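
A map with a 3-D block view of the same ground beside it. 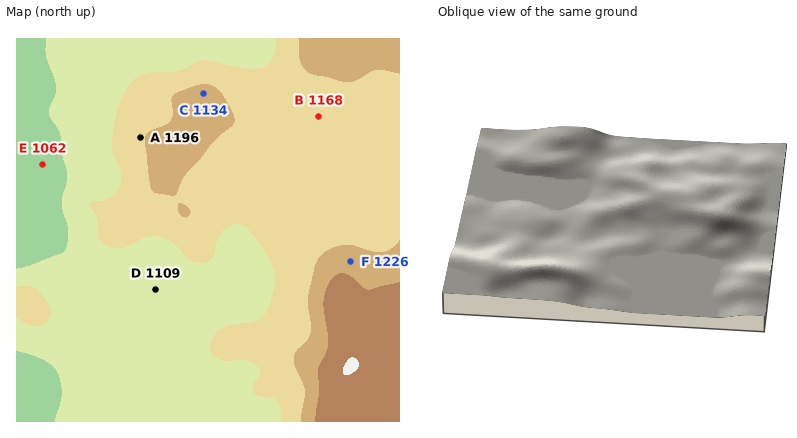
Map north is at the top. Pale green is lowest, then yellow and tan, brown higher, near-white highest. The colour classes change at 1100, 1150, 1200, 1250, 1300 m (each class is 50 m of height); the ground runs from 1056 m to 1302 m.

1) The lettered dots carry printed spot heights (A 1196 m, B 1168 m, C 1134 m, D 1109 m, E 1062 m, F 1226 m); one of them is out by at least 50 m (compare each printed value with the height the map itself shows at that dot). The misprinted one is C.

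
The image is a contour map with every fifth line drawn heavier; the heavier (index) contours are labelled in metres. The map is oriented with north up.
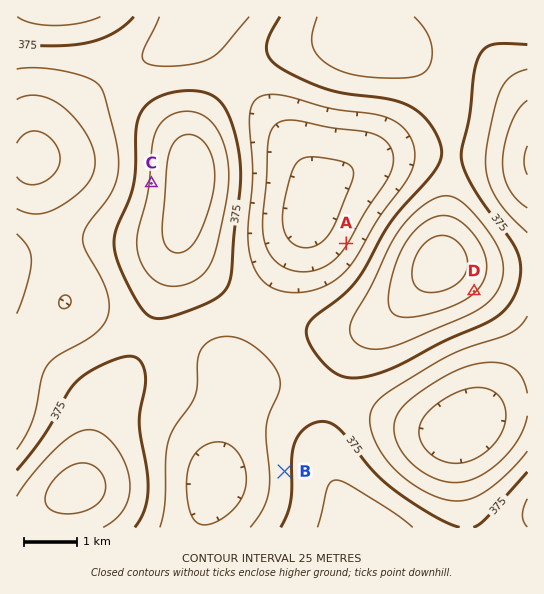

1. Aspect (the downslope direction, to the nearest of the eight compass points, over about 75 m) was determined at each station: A NW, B W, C W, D SE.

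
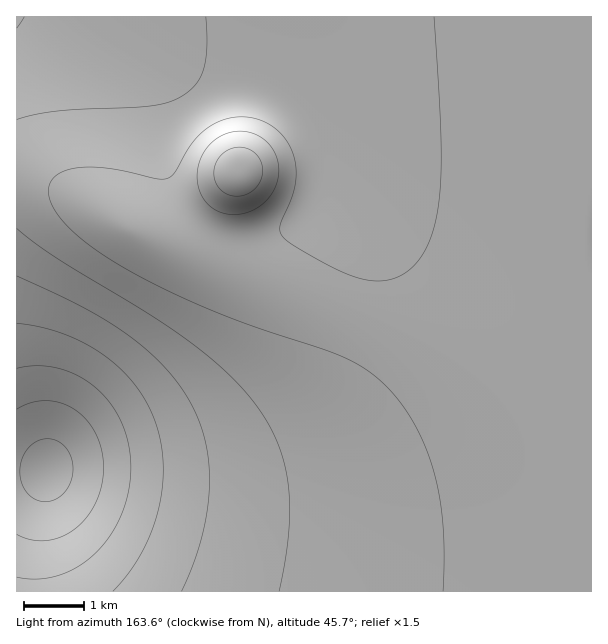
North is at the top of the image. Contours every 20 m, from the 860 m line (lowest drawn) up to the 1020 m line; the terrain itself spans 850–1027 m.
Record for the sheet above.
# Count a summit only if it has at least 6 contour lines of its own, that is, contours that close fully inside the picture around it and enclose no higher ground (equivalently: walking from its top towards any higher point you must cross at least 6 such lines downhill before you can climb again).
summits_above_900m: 0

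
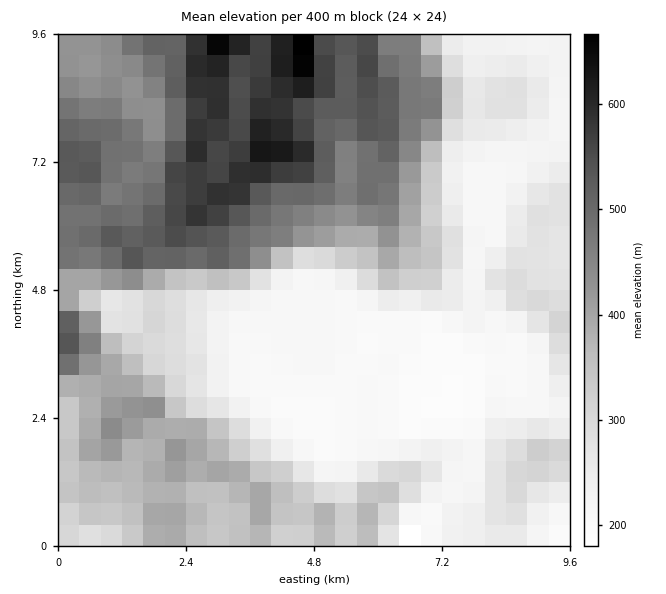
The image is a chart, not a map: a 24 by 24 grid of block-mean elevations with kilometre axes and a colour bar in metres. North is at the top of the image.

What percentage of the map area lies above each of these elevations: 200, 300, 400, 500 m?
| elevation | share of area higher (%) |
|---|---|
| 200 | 96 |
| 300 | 55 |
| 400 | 36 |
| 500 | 18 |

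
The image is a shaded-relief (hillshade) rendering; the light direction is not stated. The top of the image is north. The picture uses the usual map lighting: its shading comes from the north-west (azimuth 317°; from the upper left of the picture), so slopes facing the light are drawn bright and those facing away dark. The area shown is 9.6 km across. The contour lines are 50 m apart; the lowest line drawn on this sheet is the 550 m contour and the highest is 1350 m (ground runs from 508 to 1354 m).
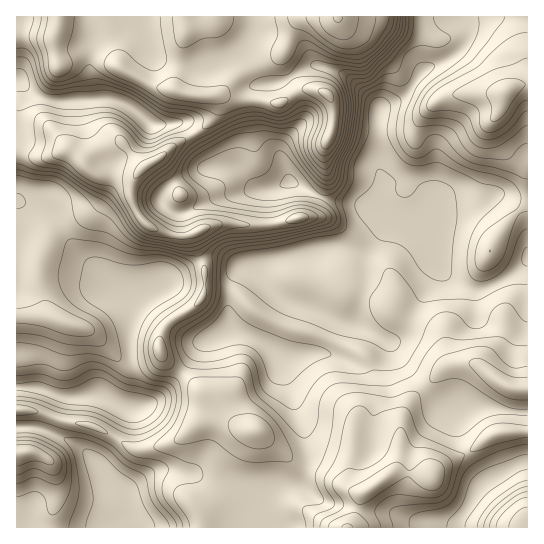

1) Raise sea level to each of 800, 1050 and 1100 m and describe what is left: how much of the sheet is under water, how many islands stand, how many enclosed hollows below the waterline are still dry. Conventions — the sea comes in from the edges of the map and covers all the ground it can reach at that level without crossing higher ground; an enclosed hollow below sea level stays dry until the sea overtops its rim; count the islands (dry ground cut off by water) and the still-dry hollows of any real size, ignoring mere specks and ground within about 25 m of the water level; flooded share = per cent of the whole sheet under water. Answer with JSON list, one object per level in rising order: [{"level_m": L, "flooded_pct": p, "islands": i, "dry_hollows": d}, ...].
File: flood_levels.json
[{"level_m": 800, "flooded_pct": 56, "islands": 1, "dry_hollows": 0}, {"level_m": 1050, "flooded_pct": 86, "islands": 1, "dry_hollows": 0}, {"level_m": 1100, "flooded_pct": 91, "islands": 1, "dry_hollows": 0}]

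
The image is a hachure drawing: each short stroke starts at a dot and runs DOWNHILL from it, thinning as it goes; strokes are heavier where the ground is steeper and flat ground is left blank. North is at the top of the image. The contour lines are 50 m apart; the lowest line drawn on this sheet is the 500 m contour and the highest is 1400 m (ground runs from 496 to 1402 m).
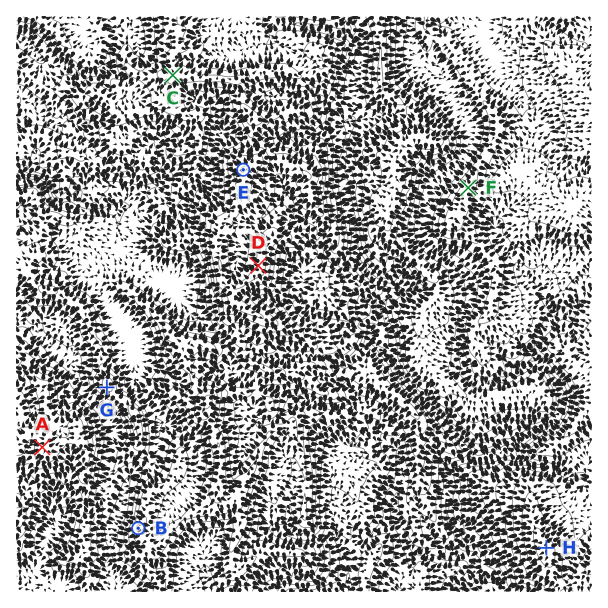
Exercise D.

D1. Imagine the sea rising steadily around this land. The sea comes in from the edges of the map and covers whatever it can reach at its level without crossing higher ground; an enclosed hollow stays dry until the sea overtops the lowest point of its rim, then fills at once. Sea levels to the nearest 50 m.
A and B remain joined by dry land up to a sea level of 1050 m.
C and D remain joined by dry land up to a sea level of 1300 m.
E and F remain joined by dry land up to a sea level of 950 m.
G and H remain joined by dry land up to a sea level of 800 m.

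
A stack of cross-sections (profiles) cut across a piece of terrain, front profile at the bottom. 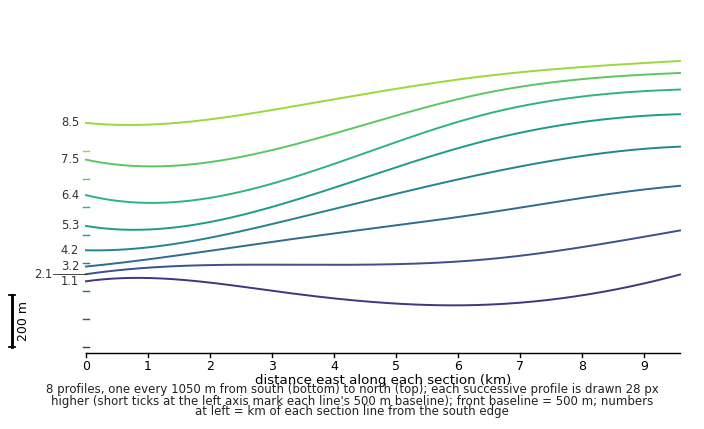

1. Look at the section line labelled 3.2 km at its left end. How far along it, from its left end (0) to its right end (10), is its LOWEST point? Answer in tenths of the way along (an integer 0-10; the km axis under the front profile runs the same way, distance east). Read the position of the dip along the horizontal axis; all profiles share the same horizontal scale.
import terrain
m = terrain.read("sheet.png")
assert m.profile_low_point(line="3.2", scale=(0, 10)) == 0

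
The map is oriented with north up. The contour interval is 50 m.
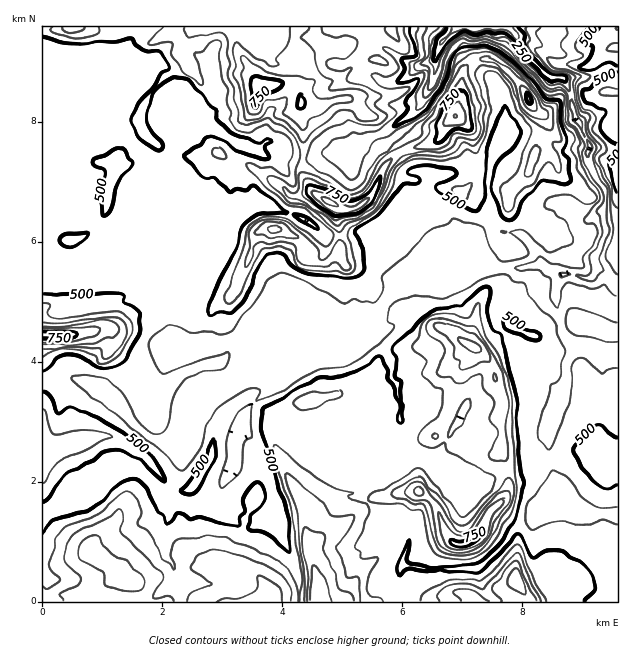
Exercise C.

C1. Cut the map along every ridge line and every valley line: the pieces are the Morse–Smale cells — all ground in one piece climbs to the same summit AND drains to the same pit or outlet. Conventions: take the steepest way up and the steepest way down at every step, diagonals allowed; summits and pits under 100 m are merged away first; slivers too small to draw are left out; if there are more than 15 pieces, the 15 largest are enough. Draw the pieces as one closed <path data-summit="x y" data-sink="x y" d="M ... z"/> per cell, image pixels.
<path data-summit="329 202" data-sink="457 27" d="M47 54l-5 1 0 209 31 10 15-2 6-3 3-5 19 12 18 4 17 8 24 2 10 6 13 22 2 25-3 3-15 1-2 2 0 8 9 21 13 18 31-12 23-21 8-15 6-6 3-23 0-9-3-6-10-8-47-20-5-8-1-13 10-16 13-7 29-26 12 0 22 8 21 12 12 10 20 0 12-4 13-2 12-6 20-21 14 25 14 16 21 2 5 4 19-2 18 18 6 2 26 0 13-5 9 7 13 4-6 17 0 10 7 32 14 15-10 18 1 13-6 12-12 42 0 23 5 10 1 17 3 4-2 6 13 10 18 9 31 2 0-229-14-13-5-2-3-3-2-6 12-29-3-10 1-32-14-25-3-13-6-3-19 0-21-15-26-2-10-2-11 17-6 17-19 2-14 7-24 3-7-4-11 0-5-6-8-16-12-19-18 6-20 18-16-5-23 8-15 0-7-3-9-11-8-2-6 0-7 7-6 1-21-10-20-15-16-1-7-6 17 0 12-12 1-4 0-9-6-11-6-19-7-5-7-2-20 10-19-2-14 2-19 10-33 2-8 4-13-16z"/><path data-summit="460 544" data-sink="457 27" d="M377 341l-6 0-7 5-14 0-48 20-36 28 1 9 6 12 16 17 15 6 22 4 26-11 15 0 12 5 1 2-8 10-4 12 0 26-4 6 0 7 44 38 0 10-4 11 0 6 2 2 27 4 45-2 7-5 17-17 12-16 13-6 5-5 4-8 20-18 2-6-3-4-1-17-5-10 0-20-7 2-8 9-4 15-6 6-22 4-26 14-10 4-6-2-20-19-4-9 18-34 5-5 3-10-11-5-23-4-12 6-7 8-8 2 1-13-4-12 0-9-6-8 0-13-6-12z"/><path data-summit="473 346" data-sink="457 27" d="M439 244l-8 1-8 8-18 30-15 12-18 29-21 21 13 1 7-5 6 0 5 5 10 17 0 13 6 8 0 9 4 12-1 13 8-2 7-8 12-6 23 4 11 5-2 7-6 8-18 36 4 7 9 10 11 9 6 2 10-4 26-14 19-2 7-5 6-18 15-12 12-44-7-3-19-22-13-9-6-11-21-24-1-18 4-12 21-24-25-2-18-18-19 2z"/><path data-summit="269 601" data-sink="457 27" d="M130 467l-15 1-29 29-15 7-29 9 1 89 255-1-1-28-6-17-17-32-15-2-8 5-10-1-16-12-6-7-4-10-3 3-18 3-16-3-18-9-17-18z"/><path data-summit="262 87" data-sink="457 27" d="M362 26l-216 0-2 5-14 11-6 19-14 14 17-1 13-8 14-2 19 2 15-8 8-2 11 7 6 19 6 11 0 9-1 4-12 12-15 1 2 3 16 2 23 16 21 10 6-1 7-7 6 0 8 2 9 11 7 3 15 0 23-8 16 5 20-18 18-6 19-13 15-15 13-27-1-16-15 5-10 11-14 7-12 0-7-6-11-3-7-16 7-6 11-6-6-4z"/><path data-summit="275 229" data-sink="457 27" d="M403 203l-20 21-12 6-13 2-12 4-20 0-12-10-21-12-22-8-12 0-29 26-14 8 0 3-9 12 1 13 5 8 5 4 33 12 19 12 3 6-2 32 24-1 12 3 16 10 9 0 17-7 23-23 18-29 15-12 18-30 8-8 4-1-4 0-14-16z"/><path data-summit="64 334" data-sink="457 27" d="M97 264l-3 5-12 5-9 0-20-8-11-1 0 114 28-2 18 5 21 13 17 20 23 22 15 6 17 0 8-7 5-27 2-6 8-6-6-4-9-15-9-21 0-8 2-2 15-1 3-3 0-19-4-11-8-15-13-8-24-2-17-8-18-4z"/><path data-summit="43 448" data-sink="457 27" d="M295 341l-26 1-5 6-8 15-17 17-9 6-7 2-21 10-8 11-5 27-8 7-17 0-15-6-23-22-17-20-21-13-18-5-27 3-1 131 4 1 15-6 10-2 15-7 29-29 9-1 15 3 21 21 18 9 15 3 19-3 20-31 2-33 16-30 10-10 14-7 21-18 32-16-20-11z"/><path data-summit="317 601" data-sink="457 27" d="M265 394l-15 12-12 21 17 17 25 64 0 11-6 4 0 3 17 30 6 17 1 28 102 1-1-29 9-26 0-10-44-38 0-7 4-6 0-26 12-24-13-5-15 0-26 11-10 0-21-6-6-4-16-17z"/><path data-summit="515 577" data-sink="457 27" d="M557 494l-18 14-12 16-13 6-12 16-17 17-7 5-45 2-30-6-4 9 1 28 217 1 1-23-8-9-4-14-8-12-1-7-7-14-2-9z"/><path data-summit="610 91" data-sink="457 27" d="M617 26l-109 1 10 9 8 19 22 22 15 1 9 15 2 25 5 5 11 21 0 21 14 25-1 32 3 10-12 29 2 6 20 17 2-1z"/><path data-summit="455 115" data-sink="457 27" d="M473 26l-16 0-16 17-6 15 0 18-13 27-15 15-19 12 2 6 23 36 11 0 7 4 5 0 19-3 14-7 19-2 6-17 12-18 0-20-5-18-6-10-19-18-6-9-2-9z"/><path data-summit="529 99" data-sink="457 27" d="M508 26l-32 0-4 11 2 18 6 12 15 14 6 10 5 18 0 20 9 3 26 2 21 15 19 0 6 3 3-2 0-6-11-21-5-5-2-25-6-12-3-3-15-1-22-22-8-19z"/><path data-summit="460 544" data-sink="457 27" d="M539 263l-6 3-13 2-6 3-2 8-14 13-4 12 0 11 2 10 14 14 12 18 13 9 19 22 8 2 5-11-1-13 10-20-14-13-7-32 0-10 6-17-13-4z"/><path data-summit="74 27" data-sink="457 27" d="M145 26l-102 0-1 28 13 4 12 8 13 16 8-4 16 0 20-17 6-19 14-11z"/>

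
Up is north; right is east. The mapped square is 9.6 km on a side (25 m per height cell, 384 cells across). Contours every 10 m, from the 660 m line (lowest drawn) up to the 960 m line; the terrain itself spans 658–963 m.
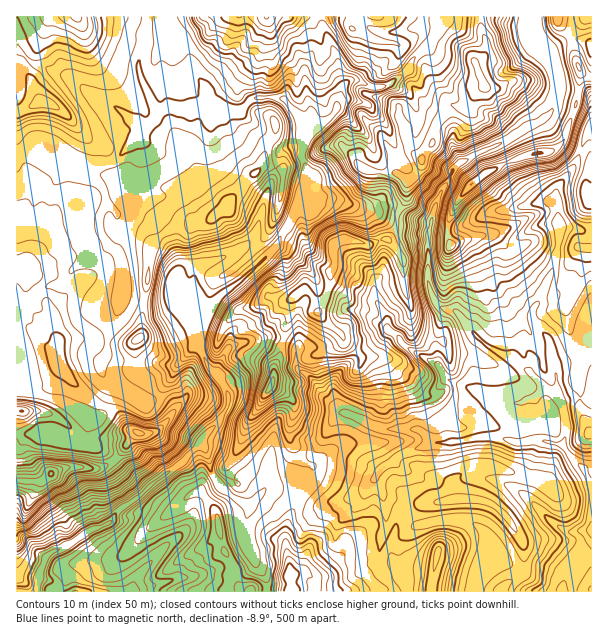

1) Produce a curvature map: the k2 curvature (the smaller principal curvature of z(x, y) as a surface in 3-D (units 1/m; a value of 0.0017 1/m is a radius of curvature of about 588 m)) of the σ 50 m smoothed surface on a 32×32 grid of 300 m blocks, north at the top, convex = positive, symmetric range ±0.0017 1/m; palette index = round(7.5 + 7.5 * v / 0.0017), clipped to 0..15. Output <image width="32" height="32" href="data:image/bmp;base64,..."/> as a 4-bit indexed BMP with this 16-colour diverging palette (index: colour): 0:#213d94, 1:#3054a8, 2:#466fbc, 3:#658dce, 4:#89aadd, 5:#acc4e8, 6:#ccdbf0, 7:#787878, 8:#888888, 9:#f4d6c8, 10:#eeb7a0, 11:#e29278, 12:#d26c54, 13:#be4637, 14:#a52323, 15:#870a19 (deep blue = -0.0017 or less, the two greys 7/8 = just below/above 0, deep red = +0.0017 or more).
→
<image width="32" height="32" href="data:image/bmp;base64,Qk12AgAAAAAAAHYAAAAoAAAAIAAAACAAAAABAAQAAAAAAAACAAATCwAAEwsAABAAAAAAAAAAlD0hAKhUMAC8b0YAzo1lAN2qiQDoxKwA8NvMAHh4eACIiIgAyNb0AKC37gB4kuIAVGzSADdGvgAjI6UAGQqHAGN1VlZVZ2VYd2dnZ1Z3ZXdih4h0d2ZkV3dnZ2hmdnZnRBSHdkd3RXV1d2ZadnaHd0ZjFHdkZ1Z2ZndmRFVndkRUVmFHhmdnd2dnZ3Zmd2SVV1VXEnhyZnd3Zmd3d3VYhXeFeGMGVWd3h4Znd3ZneHRWVUV0UDd2Z3d3ZGd4h3dFVVZmeIUldkZWh3dVREREOWZ2ZWNmUHYnZWRVZ3d3eEdUV3ZVZ3I3R2RWd3ZndmdGZ3dmd0hyNoYzd3h1Vnd1Z3eGZ3ZFFGRxdUh4YnaGVmd3dnZ3dCRVY2Z2cjZ2VnV3d3d1eFYnZVVmhjVmZXd1d3d3d2ZWRXZ1hUVHcjd3V4Z2d3dlR2FIaGZlZzJXd3Z2d2eHVyd3E2ZIZVcFZ3d1d4d3d2dERXI0VlY4BHdodWd3d3d3WGZGJkqHZgSHdndXd3d3d3iHg1M1VFYhRGdVRXd3d3d3eHNyZDRWUIRERVl3d3d3d3d1Q2ZXR3BIVWVId3Znd3d3eFU1eGZ1BoVVFXd3dmd3d3dTV3VmeDAFeGJmZ3dniHd2hCZjV2dIYkVxdnd3ZmZ2R5NiNVdneGVVYmh2Z4Z3ZmIWZTRVaGeHZVJ3Zndnd2d3dWczI2Z3ZoRGZmd3Z3dmZ3ZmZmVWWHVFVWdndnZ1Z2d1c3d4VmV1ZVVoeHZ2dXd3d2SGZnZmZWVn"/>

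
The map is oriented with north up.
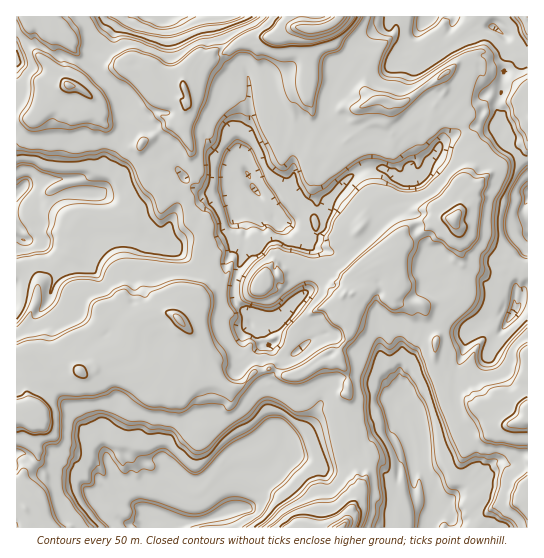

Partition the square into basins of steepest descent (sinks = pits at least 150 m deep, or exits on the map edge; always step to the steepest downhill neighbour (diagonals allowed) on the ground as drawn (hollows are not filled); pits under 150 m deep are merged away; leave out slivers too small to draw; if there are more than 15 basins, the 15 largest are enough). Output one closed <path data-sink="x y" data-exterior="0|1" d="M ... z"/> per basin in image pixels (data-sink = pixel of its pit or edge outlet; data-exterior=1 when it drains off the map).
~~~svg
<path data-sink="151 521" data-exterior="0" d="M170 313l-23 6-10 6-19-10-7 1-23 25-1 12 4 12-9 6-28-14-11 0-10 4-7-6-10 0 0 172 326 1 18-33 0-12-4-9-1-13-7-12 1-30-5-10 4-11 0-21-4-10-7-6 2-4-6-6-3 0-7 6 1 5-2 2-23 12-14 0-12-7-19 3-13 15-12 1-11-8-15-5-4-5 0-16-7-20-18-19z"/><path data-sink="255 190" data-exterior="0" d="M306 28l-15 0-10 7-10 2-18 0-31 18-12 1-3 5-14-1-10 15 0 10 5 13-3 5-1 19 4 21-36 28 7 4 3 10 19 10 4 4 8 17 10 4 5 6-4 28 7 11 0 12-7 10-19 16-8 15 12 12 6 9 6 26 8 0 8-4 20 0 6 3 10 9 21-6 18-26 7-18 18-14 13-2 9-6 7-8 7 0 4-18 29-14 5-4 5-16 14-16 11-4 16 0 5-2 12 1 3-6 0-8-4-9 18-27 2-23-9-20 0-9-8-7-1-5-10-8-2-5-8 12-5 12-11 2-16 12-10 2-10-13-4 1 0-8 4-10-4-4-4 1-12 7 2 11-1 8-19 15-10 14-24-2 5-26-9-32 1-65z"/><path data-sink="19 191" data-exterior="0" d="M70 85l-8 3-13 12-14 17-19 2 0 235 10 1 7 6 10-4 11 0 28 14 9-6-4-12 1-12 23-25 7-1 19 10 10-6 18-6 5 0 8 4 7-14 6-6 3 0 14-15 3-5 0-12-7-11 1-19 3-5-1-7-14-7-8-17-4-4-19-10-3-10-7-4 36-28-4-18-13-1-18 13-10 4-4-10-10-6-24-1-4-3-1-8-7-14-14-11z"/><path data-sink="527 193" data-exterior="1" d="M527 16l-188 0-5 7-7 3 6 16 22 20-3 8 11 11 2 10 8 9 12-1 9 4 9 0 36-26 5 10 1 11 19 20 0 9 8 16 1 12-2 15-18 27 4 9 0 8-4 7 7 13 3 23-2 28-2 5-12 10-22 5-1 4 12 24-1 26 2 10 11 9-4 12 11 21 8 4 14-7 9 4 15 12 12 0 15-6z"/><path data-sink="406 429" data-exterior="0" d="M386 263l-8 1-10 7-4 14-6 7-14 3 4 7-1 19 4 10-11 18-3 12 7 6 4 10 0 21-4 9 5 12-1 30 7 12 1 13 4 9 0 12-17 32 184 1 1-109-15 5-12 0-15-12-9-4-14 7-8-4-16-32-4-20 0-30-8-12-5-13-7-1-10 2-12-2-4-4 10-21z"/><path data-sink="154 17" data-exterior="1" d="M301 16l-258 0 0 2 29 28 3 5-8 32 4 4 8 1 14 11 7 14 1 8 4 3 24 1 8 4 8 12 26-17 13-1 1-20 3-5-5-13 0-10 10-15 14 1 3-5 12-1 31-18 18 0 10-2 10-7 11 0z"/>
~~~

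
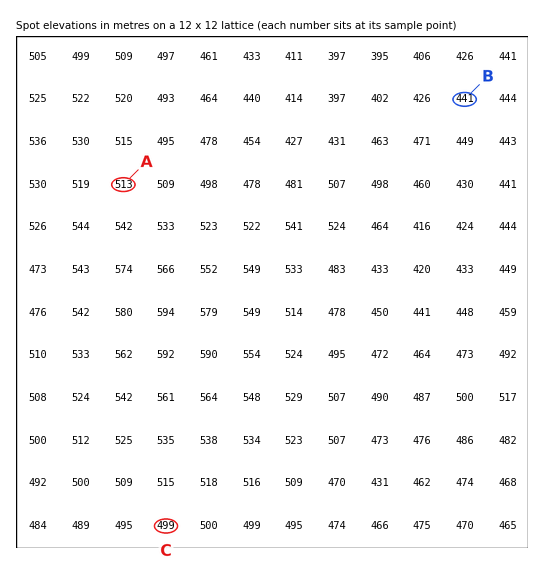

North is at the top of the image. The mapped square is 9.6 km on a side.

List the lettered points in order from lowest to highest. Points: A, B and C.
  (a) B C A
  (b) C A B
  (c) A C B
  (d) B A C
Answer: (a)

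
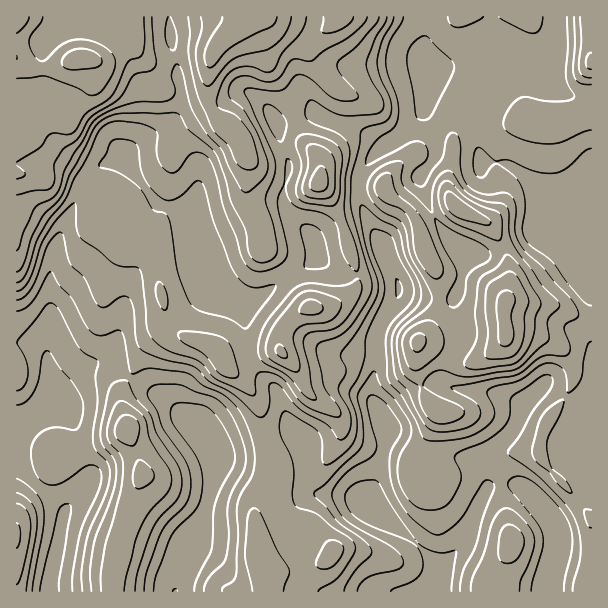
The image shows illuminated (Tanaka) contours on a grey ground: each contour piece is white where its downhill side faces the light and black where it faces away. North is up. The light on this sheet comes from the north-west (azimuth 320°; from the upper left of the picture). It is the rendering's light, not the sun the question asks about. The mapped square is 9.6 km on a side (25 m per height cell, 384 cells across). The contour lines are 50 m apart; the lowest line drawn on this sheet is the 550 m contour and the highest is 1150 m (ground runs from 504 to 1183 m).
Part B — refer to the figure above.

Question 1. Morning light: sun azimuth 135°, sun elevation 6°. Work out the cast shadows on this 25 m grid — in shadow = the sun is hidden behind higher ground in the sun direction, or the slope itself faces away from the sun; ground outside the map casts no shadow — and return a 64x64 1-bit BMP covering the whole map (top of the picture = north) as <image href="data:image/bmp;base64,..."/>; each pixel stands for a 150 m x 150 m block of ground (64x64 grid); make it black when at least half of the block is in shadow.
<image width="64" height="64" href="data:image/bmp;base64,Qk0+AgAAAAAAAD4AAAAoAAAAQAAAAEAAAAABAAEAAAAAAAACAAATCwAAEwsAAAIAAAAAAAAA////AAAAAAAHwBxgAAHgDA/AP+AAAeAeD8A/wAAD8B4fwH/AwAP4Hh/Af8DgA/weH+B/4OAB/B4f4D/A/4D+Hh/gH8APAH4eH/AfwAAAfh4f8B/AAAA+OJ/wD8AAIDwAH/gP4ABgGAAP+A/gAOAAAAf4D+AA4AAAA/gP4ADwAAAz8A/gQPAAADfgH+Bg+AHAd+AfwAD4AcAP8A/AAfgBwA/4B4AA+AHgH/AAAAD8AfAf8AAAAH2B8B/wAAIAOAD4H+AAAADgADgf8AAAAOAAGB/wAAAA8AAAPhgAMAHwcAA4GAB4AfB4AAAcAHgB+HwAAB4A/AH8fAAADgD8Afz8AAAOAf8B/vwAAA4D/8H9/AAADwP/+Pz8AAAHA//4/P4AAAYB//j4/gAIAgAH4Pj+AAwAAMAQ+fwABAAB4Bj5+AAEAAHgMPngAAYAA8Aw+QAAAgADgADwAAADAAcAAAMcAAEABwAABzwAAYAPAwMHfAABgA8Dg498AACADwfDnzAAAAAPB8ffAAAAAQ8Hg/8AAAADhw/B+wAAAAOAD+D7AAAAAAAf4BcAAAAABh+ABwAAAAABHAAAAzwAABAAAAAHfgAAMAAAAAY4AAA4AAAAAAAAADgAAAAADgAAeAAAAAAOHgB4AAAAAB8/gHwAAAAAHz+A/gAAAAA/PgD/AAAAAD4YAP8AAAEAPw=="/>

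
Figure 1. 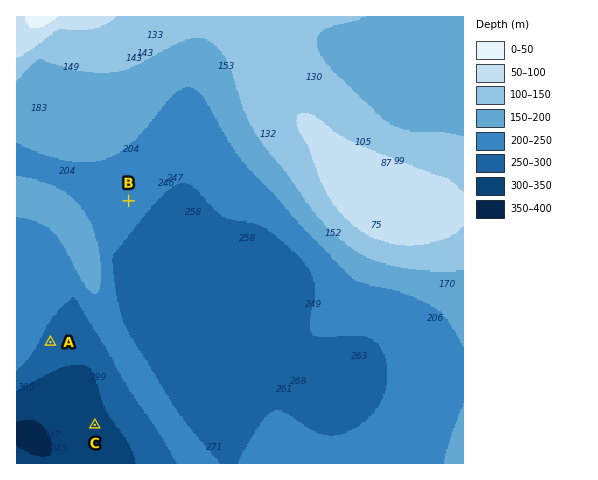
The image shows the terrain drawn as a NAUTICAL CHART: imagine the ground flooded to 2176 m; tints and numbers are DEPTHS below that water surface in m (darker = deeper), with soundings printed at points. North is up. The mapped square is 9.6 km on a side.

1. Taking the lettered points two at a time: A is above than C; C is below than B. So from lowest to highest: C A B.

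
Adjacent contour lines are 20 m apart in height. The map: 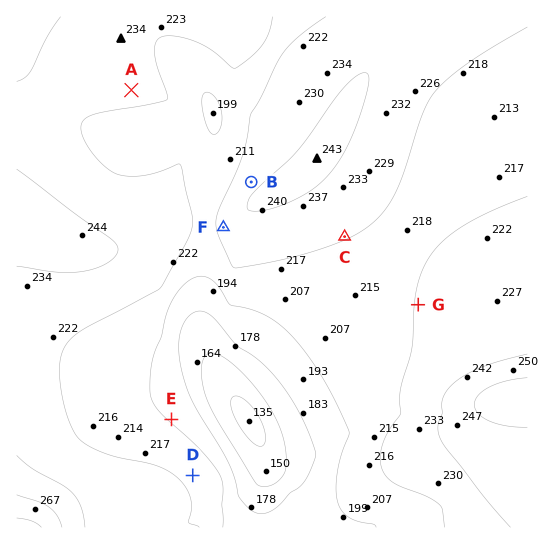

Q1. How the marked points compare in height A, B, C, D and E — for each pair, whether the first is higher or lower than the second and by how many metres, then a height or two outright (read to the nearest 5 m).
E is lower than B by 40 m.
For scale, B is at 240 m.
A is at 225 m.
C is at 220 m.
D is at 215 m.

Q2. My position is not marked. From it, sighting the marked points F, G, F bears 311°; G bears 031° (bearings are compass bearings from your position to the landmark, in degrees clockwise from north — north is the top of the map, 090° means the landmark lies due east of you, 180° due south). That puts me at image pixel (382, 365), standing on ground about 215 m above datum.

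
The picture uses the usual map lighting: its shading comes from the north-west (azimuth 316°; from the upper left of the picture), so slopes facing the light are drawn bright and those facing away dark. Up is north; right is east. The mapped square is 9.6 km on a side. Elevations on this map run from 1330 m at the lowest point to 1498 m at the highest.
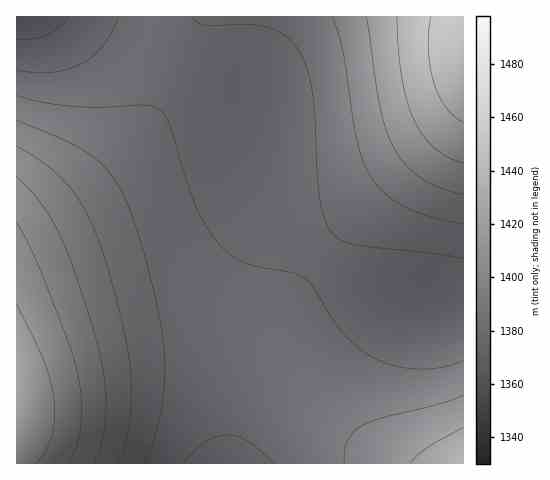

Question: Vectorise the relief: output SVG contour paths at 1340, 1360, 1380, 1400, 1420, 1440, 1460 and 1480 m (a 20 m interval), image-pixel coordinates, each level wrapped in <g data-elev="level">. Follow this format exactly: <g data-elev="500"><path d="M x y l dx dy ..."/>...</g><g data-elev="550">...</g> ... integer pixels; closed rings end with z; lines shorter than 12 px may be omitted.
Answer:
<g data-elev="1340"><path d="M68 17l-9 11-13 7-14 4-15 0"/></g><g data-elev="1360"><path d="M118 17l-7 16-8 13-10 10-12 8-14 5-17 3-16 0-17-2"/></g><g data-elev="1380"><path d="M183 463l12-13 11-8 10-5 11-2 10 1 11 5 11 9 15 13"/><path d="M463 361l-21 6-22 2-22-2-21-7-17-11-15-14-13-16-18-31-9-10-13-5-42-8-12-6-10-7-15-16-14-22-12-31-17-58-6-10-6-7-14-3-45 2-30-1-28-4-24-7"/><path d="M192 17l5 5 9 3 42-1 21 4 16 8 13 13 9 19 5 24 3 27 2 59 4 28 6 18 8 12 9 6 14 3 75 8 30 6"/></g><g data-elev="1400"><path d="M144 463l10-24 7-27 3-27 1-27-3-28-7-35-12-45-11-35-16-33-9-13-11-10-26-16-53-23"/><path d="M463 395l-28 10-56 14-17 7-9 7-6 8-3 11 0 11"/><path d="M332 17l6 16 5 20 14 90 7 19 7 15 14 17 19 13 26 10 33 7"/></g><g data-elev="1420"><path d="M118 463l7-19 4-21 2-23 0-23-7-48-20-72-15-39-18-29-22-22-32-21"/><path d="M463 428l-35 19-11 8-7 8"/><path d="M366 17l14 89 6 24 8 18 12 17 15 13 20 10 22 6"/></g><g data-elev="1440"><path d="M94 463l9-25 3-31-2-31-7-35-22-68-16-39-19-32-23-25"/><path d="M397 17l1 31 4 28 5 23 7 20 9 16 11 13 14 9 15 6"/></g><g data-elev="1460"><path d="M69 463l8-18 4-22 0-24-3-25-10-33-26-66-13-30-12-23"/><path d="M431 17l-2 16-1 17 2 18 4 15 5 13 7 11 8 9 9 6"/></g><g data-elev="1480"><path d="M36 463l10-12 6-15 3-18-1-19-4-18-6-20-27-57"/></g>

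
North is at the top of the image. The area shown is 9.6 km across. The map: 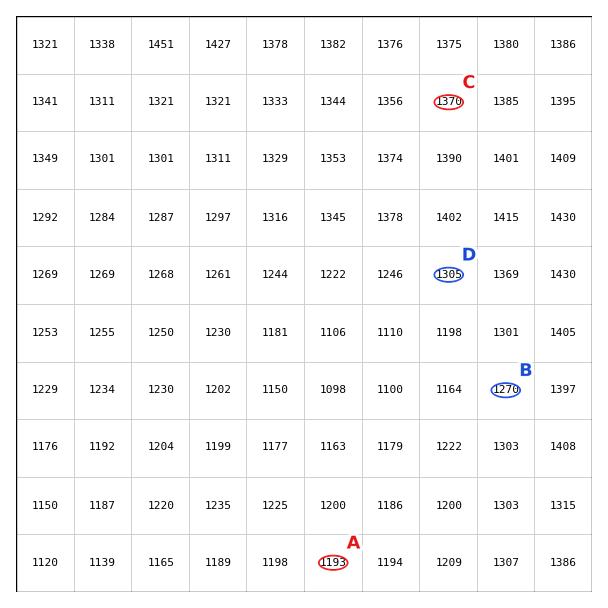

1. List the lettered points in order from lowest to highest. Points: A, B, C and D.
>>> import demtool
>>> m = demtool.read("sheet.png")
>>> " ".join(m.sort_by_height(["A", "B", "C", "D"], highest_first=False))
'A B D C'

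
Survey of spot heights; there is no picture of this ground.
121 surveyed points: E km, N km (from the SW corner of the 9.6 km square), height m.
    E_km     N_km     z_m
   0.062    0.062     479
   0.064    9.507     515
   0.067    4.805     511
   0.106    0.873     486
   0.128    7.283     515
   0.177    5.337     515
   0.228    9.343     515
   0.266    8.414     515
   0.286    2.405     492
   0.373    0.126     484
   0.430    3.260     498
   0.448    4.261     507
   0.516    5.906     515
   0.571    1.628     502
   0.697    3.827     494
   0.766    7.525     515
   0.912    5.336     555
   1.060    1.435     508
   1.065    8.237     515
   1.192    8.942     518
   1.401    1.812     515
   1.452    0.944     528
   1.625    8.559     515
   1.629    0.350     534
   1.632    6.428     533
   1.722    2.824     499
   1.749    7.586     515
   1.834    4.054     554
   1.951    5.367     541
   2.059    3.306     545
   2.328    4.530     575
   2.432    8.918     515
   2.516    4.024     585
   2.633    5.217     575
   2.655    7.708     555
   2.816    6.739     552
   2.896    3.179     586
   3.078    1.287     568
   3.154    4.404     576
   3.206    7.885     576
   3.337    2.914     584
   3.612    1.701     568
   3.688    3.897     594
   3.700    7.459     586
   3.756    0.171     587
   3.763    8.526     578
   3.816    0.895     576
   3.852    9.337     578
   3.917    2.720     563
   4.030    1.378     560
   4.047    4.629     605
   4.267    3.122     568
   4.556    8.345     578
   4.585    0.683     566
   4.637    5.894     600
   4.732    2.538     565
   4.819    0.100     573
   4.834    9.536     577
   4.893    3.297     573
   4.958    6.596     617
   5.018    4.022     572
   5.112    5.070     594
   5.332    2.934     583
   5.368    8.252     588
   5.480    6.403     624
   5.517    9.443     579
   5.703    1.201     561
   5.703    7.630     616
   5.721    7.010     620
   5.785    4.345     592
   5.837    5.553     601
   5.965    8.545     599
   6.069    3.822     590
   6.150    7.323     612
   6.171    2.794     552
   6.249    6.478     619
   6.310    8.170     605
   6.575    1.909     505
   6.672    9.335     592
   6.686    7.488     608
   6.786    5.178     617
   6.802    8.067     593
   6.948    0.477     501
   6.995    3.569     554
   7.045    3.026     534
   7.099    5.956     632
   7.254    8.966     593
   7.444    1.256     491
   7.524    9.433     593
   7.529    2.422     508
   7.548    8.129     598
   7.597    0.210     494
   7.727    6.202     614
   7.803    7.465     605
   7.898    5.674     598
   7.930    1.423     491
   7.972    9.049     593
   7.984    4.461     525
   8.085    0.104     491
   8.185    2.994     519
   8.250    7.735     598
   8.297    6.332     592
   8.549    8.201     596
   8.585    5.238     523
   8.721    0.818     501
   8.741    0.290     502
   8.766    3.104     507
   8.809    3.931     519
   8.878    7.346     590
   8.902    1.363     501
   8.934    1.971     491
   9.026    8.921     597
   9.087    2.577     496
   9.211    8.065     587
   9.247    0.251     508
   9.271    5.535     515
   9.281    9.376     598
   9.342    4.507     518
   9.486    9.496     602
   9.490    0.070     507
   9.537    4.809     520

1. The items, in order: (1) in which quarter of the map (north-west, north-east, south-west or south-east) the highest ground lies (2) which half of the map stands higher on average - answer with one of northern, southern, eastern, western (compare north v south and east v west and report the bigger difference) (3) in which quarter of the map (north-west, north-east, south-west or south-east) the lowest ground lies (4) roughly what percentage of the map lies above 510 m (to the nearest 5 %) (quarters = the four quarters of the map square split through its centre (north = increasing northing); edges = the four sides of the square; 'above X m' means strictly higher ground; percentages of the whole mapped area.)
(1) The highest point lies in the north-east quarter of the map.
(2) The northern half stands higher on average than the southern half.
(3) The lowest point lies in the south-west quarter of the map.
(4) Roughly 85 % of the ground is higher than 510 m.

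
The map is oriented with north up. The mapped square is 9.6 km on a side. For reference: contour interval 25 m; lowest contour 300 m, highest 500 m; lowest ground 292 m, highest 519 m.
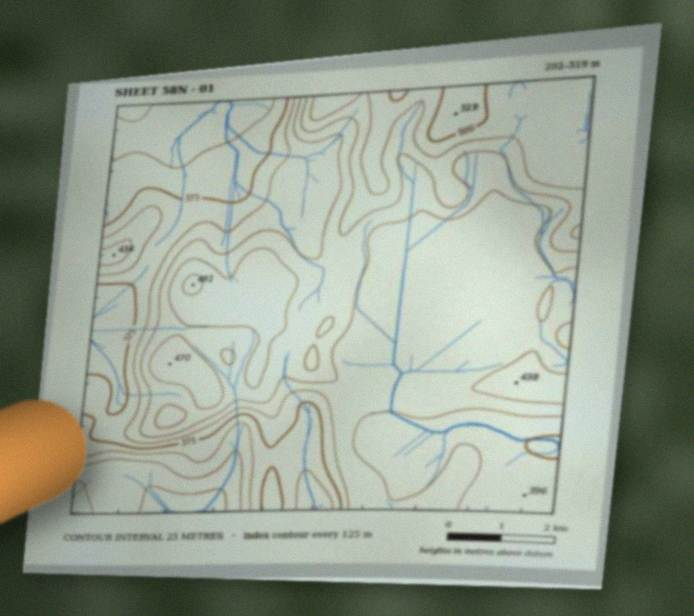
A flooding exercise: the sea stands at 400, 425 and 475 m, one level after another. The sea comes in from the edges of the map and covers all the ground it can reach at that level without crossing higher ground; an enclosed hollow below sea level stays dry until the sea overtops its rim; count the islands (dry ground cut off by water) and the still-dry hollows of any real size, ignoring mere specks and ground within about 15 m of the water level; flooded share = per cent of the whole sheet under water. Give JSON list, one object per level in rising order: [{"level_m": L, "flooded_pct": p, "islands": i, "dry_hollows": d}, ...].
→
[{"level_m": 400, "flooded_pct": 36, "islands": 0, "dry_hollows": 0}, {"level_m": 425, "flooded_pct": 64, "islands": 0, "dry_hollows": 0}, {"level_m": 475, "flooded_pct": 92, "islands": 0, "dry_hollows": 0}]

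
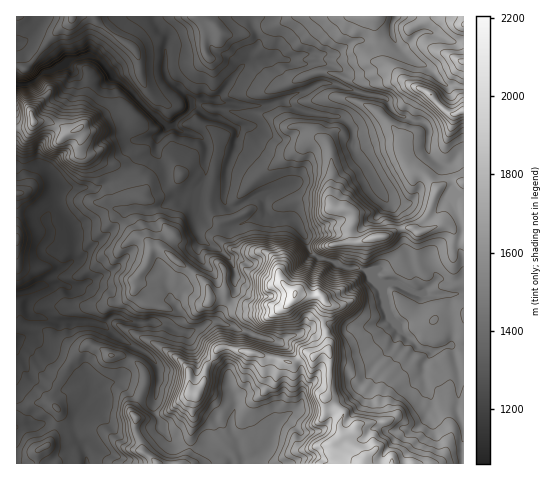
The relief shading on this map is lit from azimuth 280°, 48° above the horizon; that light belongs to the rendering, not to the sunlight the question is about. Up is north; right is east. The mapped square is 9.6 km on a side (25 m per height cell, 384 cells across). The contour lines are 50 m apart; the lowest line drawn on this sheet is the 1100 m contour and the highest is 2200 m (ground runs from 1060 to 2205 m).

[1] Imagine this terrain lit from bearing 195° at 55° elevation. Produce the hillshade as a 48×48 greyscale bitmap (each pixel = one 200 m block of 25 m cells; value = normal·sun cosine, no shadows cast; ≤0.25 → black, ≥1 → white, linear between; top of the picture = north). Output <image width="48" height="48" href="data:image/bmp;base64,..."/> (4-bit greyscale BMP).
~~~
<image width="48" height="48" href="data:image/bmp;base64,Qk32BAAAAAAAAHYAAAAoAAAAMAAAADAAAAABAAQAAAAAAIAEAAATCwAAEwsAABAAAAAAAAAAAAAAABEREQAiIiIAMzMzAERERABVVVUAZmZmAHd3dwCIiIgAmZmZAKqqqgC7u7sAzMzMAN3d3QDu7u4A////AL3du7y7zu6EVWiau8y6vu3My6rKeGZniau8q7zMzNxleJq7zMzLrLzMu6mpZmZomah4q7zMyrl4vNzMzMzMqYeJu7mGZ3d5mrmYu8zLq9qaze3MzMzMuZq5urqJqpiaqszM3Lu6vMqc7u3MzMzMupncuneKu5mqms3dy7u7uoV63v3MzM3d3Lm9uERnh3q7qrzMq8u8uFeZje28vM3u7tzNlWeIZoq7u6qqq7vMuYu6aMuprN3u7uy7dYmZiKu7u7q7u7vMy7u7hqmove3u7u2rd6qqqru7u7u7vMzN3MubqZipzu7t7u7bibqqq7u7u7u6q83e7cmNy1ar7//t3O7riaq6q7uru7u7q83cuXjdxhWO/+yGV8zLiJq6qqq7q7u7uqy3Rq3sYkZYt0ESV3eZZ6qqqazMvMy7qYdUfNyWV5hCESW+7IeXR6qpms3czMuqmYeKzKh5vNyEWt7//+zJiruprNzMzKq7zMze3N7u7u7t3e3v7u7uzNuqzcu7vLvMzN3e7v/+3d7u7Lqs7d//26qb3Lqqu6qqqqqrzu3Mzcvcypiqvd7qiHaLypmqusyqqqqqvNzMzLupqZmsyphhIyWcqry7y93cvMzLu7y7zNx5qrmMtRAAACWszN3M3MzMy7zdyZvM3cdrq7lYcwAAAmzM3czN3aqry7vN3KvN22WZbMuFQgA5zu7tzMzN3KqrzMyrzcvMpmiGm6uSAAXf//7u3N3czJm7u8y6nNupiYiap1MQAAic7u7t3e7tzHi7u8zMqaqJqXm7h0IBAmuHm6iJre7e3Gi7zNzNyoiJdnq6u6d3eM3dy6YySZrMu5u8zd3dy5iXZpu6qru7zNvO3KdTRWm6q83Mzd3cvLu5mbu6q7u8zMqsumRWmpnLu8zMy7qru8y6u7u7vMvLu7qahjR7zdu8vJqrzMzLu7qqvMy7u83Mu6mIdVi83ey7vHib3v/ty7qqvMu7u7zd3cuZhnrN3d2pqqqt7v/ty6mau6u7u7u83u26l5vd3buZqe7v7v7MqZqruqu7yrqr3u3LmKzd3Kmsy/7//ty5iaqquqq7y7u7vN3Lib3dy7q93P797tyYiruqmJrMu7u7zMzKm8zMy7u97d/uvMuGi8y5ibzKm7u83LqXmszduprM7Z3LhmY0nMqL3LupvczMqYZni93ciKzd7nlUQyElq6a+7am7zMy6h4mszu3InN7uzUAlRENIqVrty7vMzM3Mqrze7cp43v/sZwAIZmeIha7bmd3dzN3d3cqqqqvO7u60ZoURRnmnWu65rO7ty7u83dy7vN7u7bclu+6iJYqGveyqzd3t3Lqqqrzd3d3cuVRs7ty8qIdb7dyrzM3tzLuqqZq8zN3Ll3nN3Zrd3cm+7turzM3bzMzLvMzMzMy6mc3tubu93u7+7smrvMzM3d3d3d3d3Lu6rN3KiMu87u7+24irzMzNzMzd3d7d3czLvduqzdy73t7tqIqs3d3Lqrzc3d3d3d3cvMzN3tzKru7qiaq83u3KiazM3d3d3d3cub3d3Q=="/>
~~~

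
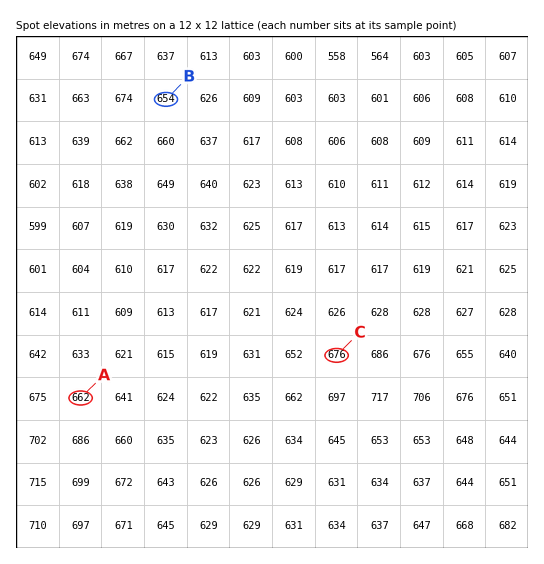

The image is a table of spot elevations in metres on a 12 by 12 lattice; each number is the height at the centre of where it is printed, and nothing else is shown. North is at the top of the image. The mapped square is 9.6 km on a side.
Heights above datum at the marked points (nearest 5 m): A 660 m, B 655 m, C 675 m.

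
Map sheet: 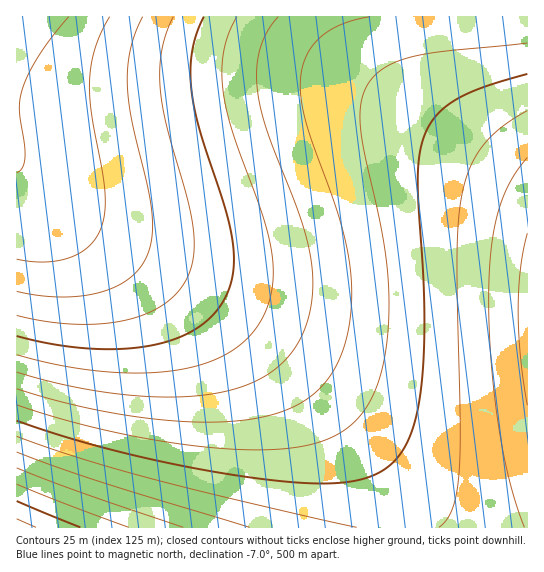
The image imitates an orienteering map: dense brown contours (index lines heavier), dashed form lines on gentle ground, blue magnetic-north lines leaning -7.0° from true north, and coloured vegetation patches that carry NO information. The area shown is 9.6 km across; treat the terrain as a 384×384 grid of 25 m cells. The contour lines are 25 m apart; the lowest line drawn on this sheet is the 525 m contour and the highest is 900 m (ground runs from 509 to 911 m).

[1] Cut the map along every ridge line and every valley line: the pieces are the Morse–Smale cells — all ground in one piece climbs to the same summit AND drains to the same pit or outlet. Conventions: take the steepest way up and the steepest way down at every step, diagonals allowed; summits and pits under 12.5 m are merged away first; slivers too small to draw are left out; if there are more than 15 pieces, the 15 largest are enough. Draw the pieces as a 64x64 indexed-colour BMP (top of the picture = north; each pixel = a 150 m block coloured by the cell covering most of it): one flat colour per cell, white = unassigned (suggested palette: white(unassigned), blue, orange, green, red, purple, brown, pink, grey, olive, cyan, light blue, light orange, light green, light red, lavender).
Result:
<image width="64" height="64" href="data:image/bmp;base64,Qk12CAAAAAAAAHYAAAAoAAAAQAAAAEAAAAABAAQAAAAAAAAIAAATCwAAEwsAABAAAAAAAAAA////ALR3HwAOf/8ALKAsACgn1gC9Z5QAS1aMAMJ34wB/f38AIr28AM++FwDox64AeLv/AIrfmACWmP8A1bDFACIiIiIiIiIiIiIiIiIiIiIiIiIiIiIiIhERERERERERIiIiIiIiIiIiIiIiIiIiIiIiIiIiIiIiEREREREREREiIiIiIiIiIiIiIiIiIiIiIiIiIiIiIiIRERERERERESIiIiIiIiIiIiIiIiIiIiIiIiIiIiIiIRERERERERERIiIiIiIiIiIiIiIiIiIiIiIiIiIiIiIhEREREREREREiIiIiIiIiIiIiIiIiIiIiIiIiIiIiIhERERERERERESIiIiIiIiIiIiIiIiIiIiIiIiIiIiIiERERERERERERIiIiIiIiIiIiIiIiIiIiIiIiIiIiIiEREREREREREREiIiIiIiIiIiIiIiIiIiIiIiIiIiIiIRERERERERERESIiIiIiIiIiIiIiIiIiIiIiIiIiIiIRERERERERERERIiIiIiIiIiIiIiIiIiIiIiIiIiIiIREREREREREREREiIiIiIiIiIiIiIiIiIiIiIiIiIiIhERERERERERERESIiIiIiIiIiIiIiIiIiIiIiIiIiIhERERERERERERERIiIiIiIiIiIiIiIiIiIiIiIiIiIhEREREREREREREREiIiIiIiIiIiIiIiIiIiIiIiIiIhERERERERERERERESIiIiIiIiIiIiIiIiIiIiIiIiIhERERERERERERERERIiIiIiIiIiIiIiIiIiIiIiIiIhEREREREREREREREREiIiIiIiIiIiIiIiIiIiIiIiIhERERERERERERERERESIiIiIiIiIiIiIiIiIiIiIiIhERERERERERERERERERIiIiIiIiIiIiIiIiIiIiIiIhEREREREREREREREREREiIiIiIiIiIiIiIiIiIiIiIhERERERERERERERERERESIiIiIiIiIiIiIiIiIiIiIhERERERERERERERERERERIiIiIiIiIiIiIiIiIiIiIhEREREREREREREREREREREiIiIiIiIiIiIiIiIiIiIhERERERERERERERERERERESIiIiIiIiIiIiIiIiIiIhERERERERERERERERERERERIiIiIiIiIiIiIiIiIiIhEREREREREREREREREREREREiIiIiIiIiIiIiIiIiIRERERERERERERERERERERERESIiIiIiIiIiIiIiIiIRERERERERERERERERERERERERIiIiIiIiIiIiIiIiEREREREREREREREREREREREREREiIiIiIiIiIiIiIiERERERERERERERERERERERERERESIiIiIiIiIiIiIhERERERERERERERERERERERERERERIiIiIiIiIiIiIhEREREREREREREREREREREREREREREiIiIiIiIiIiIRERERERERERERERERERERERERERERESIiIiIiIiIiERERERERERERERERERERERERERERERERIiIiIiIiIhEREREREREREREREREREREREREREREREREiIiIiIiIRERERERERERERERERERERERERERERERERESIiIiIiERERERERERERERERERERERERERERERERERERIiIiIiEREREREREREREREREREREREREREREREREREREiIiIhERERERERERERERERERERERERERERERERERERESIiIRERERERERERERERERERERERERERERERERERERERIiIREREREREREREREREREREREREREREREREREREREREiIRERERERERERERERERERERERERERERERERERERERESIRERERERERERERERERERERERERERERERERERERERERIRERERERERERERERERERERERERERERERERERERERERERERERERERERERERERERERERERERERERERERERERERERERERERERERERERERERERERERERERERERERERERERERERERERERERERERERERERERERERERERERERERERERERERERERERERERERERERERERERERERERERERERERERERERERERERERERERERERERERERERERERERERERERERERERERERERERERERERERERERERERERERERERERERERERERERERERERERERERERERERERERERERERERERERERERERERERERERERERERERERERERERERERERERERERERERERERERERERERERERERERERERERERERERERERERERERERERERERERERERERERERERERERERERERERERERERERERERERERERERERERERERERERERERERERERERERERERERERERERERERERERERERERERERERERERERERERERERERERERERERERERERERERERERERERERERERERERERERERERERERERERERERERERERERERERERERERERERERERERERERERERERERERERERERERERERERERERERERERERERERERERERERERERERERERERERERERERERERERERERERERERERERERERERERERERERERERERERERERERERERERERERERERERERERERERERERERERERERERERERERERERERERERERERERERERERERERERERERERERERERERERERERERERERERERERERERERERERERERERERERERERERERERERERERER"/>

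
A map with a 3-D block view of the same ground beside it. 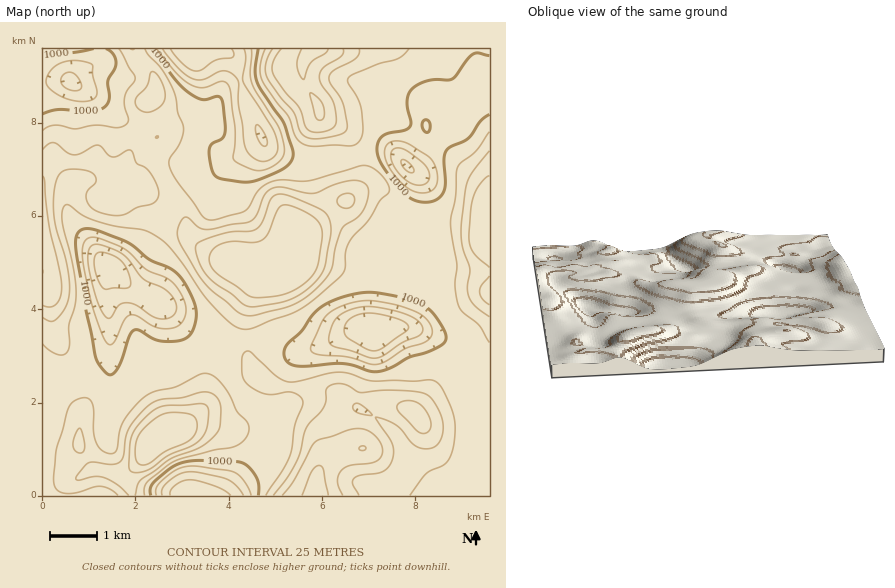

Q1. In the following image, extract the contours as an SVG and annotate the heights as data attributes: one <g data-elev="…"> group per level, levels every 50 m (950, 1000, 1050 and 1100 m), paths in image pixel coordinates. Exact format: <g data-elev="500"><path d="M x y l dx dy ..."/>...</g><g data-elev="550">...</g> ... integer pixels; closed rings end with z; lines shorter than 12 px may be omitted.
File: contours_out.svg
<g data-elev="950"><path d="M162 495l0-7 8-8 10-6 11-2 36 7 9 7 7 9"/><path d="M370 358l-19-7-16-4-5-3-1-6 3-12 3-7 6-4 17-7 17-1 30 7 10 4 6 6 2 7-4 5-17 7-21 14z"/><path d="M108 318l-5-4-4-9-10-36-1-17 2-5 5-3 13 3 15 7 20 25 19 8 7 5 5 6 2 7 0 6-3 4-4 3-7 1-10-3-17-12-11-1-6 3-7 11z"/><path d="M417 185l-11-5-11-11-4-12 0-5 3-3 6-1 7 3 15 11 5 6 3 7-1 5-5 4z"/><path d="M73 91l-8-4-4-5 1-5 5-4 4-1 4 2 6 10-1 5z"/><path d="M244 49l2 9-3 23 29 47 5 14 1 7-2 5-5 5-6 2-5 0-6-3-5-4-4-6-7-43 1-21-4-7-6-5-6-1-5 1-14 7-11 0-14-10-16-20"/></g><g data-elev="1000"><path d="M151 495l-1-5 3-6 17-15 13-6 17-3 36 2 9 2 6 6 6 9 2 7-1 9"/><path d="M108 374l-8-9-5-8-18-100-1-12 0-9 3-4 6-3 11 1 29 11 25 19 23 10 12 14 8 14 3 11 0 10-3 11-5 6-5 4-11 1-13 0-7-3-13-8-5 0-5 7-11 30-5 7z"/><path d="M375 372l-33-8-36 2-11 0-5-2-4-4-2-9 4-7 14-13 16-21 10-7 17-7 18-3 17 0 22 5 20 7 8 5 7 8 7 13 2 7-2 5-15 9-21 6-19 10z"/><path d="M425 131l3 1 2-4-1-6-3-2-3 1-1 3z"/><path d="M489 114l-8 7-13 17-17 9-5 4-2 8 1 30-4 7-6 5-14 1-13-6-14-15-15-22-2-11 4-10 7-5 17-3 5-4-3-25 2-7 4-6 7-4 9-4 23-1 16-21 6-5 5 0 10 3"/><path d="M43 56l32-4 19-3"/><path d="M106 49l7 5 3 9-1 5-7 12 1 18-3 8-5 3-7 2-35-2-16 5"/><path d="M258 49l-3 21 2 11 4 10 22 31 10 33-3 8-8 7-24 10-12 2-27-4-5-3-2-6-3-13 1-8 3-5 9-5 3-7-2-24-2-9-5-2-14 4-12-7-13-12-26-32"/></g><g data-elev="1050"><path d="M135 495l3-10 4-6 29-20 31-13 14-12 4-7 1-18-2-8-4-6-6-3-7 0-19 6-23 2-8 3-11 10-12 15-3 9-3 19-2 5-8 3-24-1-4 3-9 12 0 2 3 0 15-3 10 1 14 7 11 10"/><path d="M359 495l-6-11 1-6 6-3 23-4 7-6 3-8 1-7-2-7-17-26 11 3 11 5 14 17 7 5 6 2 7-1 8-6 4-11-1-11-6-15-8-10-10-3-17-2-19 0-22 2-16-8-7 0-7 2-4 4 0 11-3 7-17 21-6 23-4 11-9 15-14 17"/><path d="M77 452l5 1 3-5-2-11-3-9-4 4-3 11 1 6z"/><path d="M367 415l-12-4-2-3 1-4 2-1 4 1 12 11z"/><path d="M43 317l8 4 6-2 8-11 4-13 0-13-2-16-11-37-2-16 0-24 3-9 3-7 5-3 8-1 13 1 7 3 3 4 0 5-9 10 0 9 7 9 14 5 15 0 14-8 15-3 5-4 2-7-2-8-6-11-6-6-9-5-3-11-3-2-16 7-5-1-8-9-4-2-22 10-7-2-14-10-6 1-5 5"/><path d="M248 316l8-1 37-10 16-10 14-13 8-13 4-22 6-18 4-4 14-9 6-10 4-14-1-5-3-3-7-3-10 0-13 3-17 8-6 1-29-6-9 1-6 3-4 4-9 22-5 4-4 2-40 6-8-2-11-10-4 2-5 10 0 10 21 37 12 14 25 21 6 3z"/><path d="M489 151l-16 20-6 11-2 12-4 38 2 16 7 21-3 18 2 9 6 10 14 11"/><path d="M143 112l7 0 7-3 5-4 3-6 0-7-2-8-5-8-5-4-3 1-4 14-11 13 2 7z"/><path d="M273 49l-7 16-1 7 2 6 14 19 12 15 9 22 5 4 9 1 22-4 8-5 1-6-4-19-3-9-10-12-1-7 5-7 22-12 3-5 0-4"/></g><g data-elev="1100"><path d="M328 495l-5-25-2-4-2-1-5 3-3 5-9 22"/><path d="M139 464l4 1 6-1 16-12 26-13 4-4 2-6 0-7-2-5-8-4-17 0-10 2-9 7-10 9-5 10-1 15 1 4z"/><path d="M360 450l5 0 1-2-5-2-2 2z"/><path d="M252 297l18 0 16-3 16-8 11-11 5-12 4-29-2-9-7-8-18-10-12-2-5 5-10 23-6 7-8 2-27 0-9 4-6 4-3 10 5 10 7 7z"/><path d="M318 120l3 0 3-2 0-11-5-8-8-6-1 2 5 19z"/><path d="M302 49l-4 9-1 7 2 9 5 5 7-16 14-10 3-4"/></g>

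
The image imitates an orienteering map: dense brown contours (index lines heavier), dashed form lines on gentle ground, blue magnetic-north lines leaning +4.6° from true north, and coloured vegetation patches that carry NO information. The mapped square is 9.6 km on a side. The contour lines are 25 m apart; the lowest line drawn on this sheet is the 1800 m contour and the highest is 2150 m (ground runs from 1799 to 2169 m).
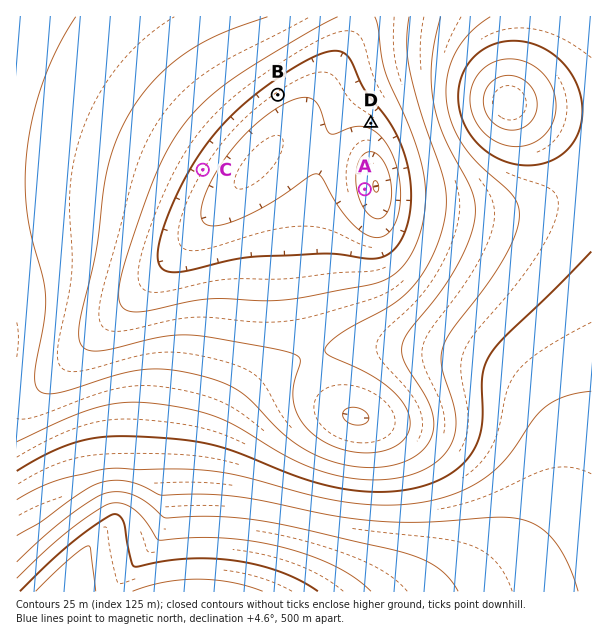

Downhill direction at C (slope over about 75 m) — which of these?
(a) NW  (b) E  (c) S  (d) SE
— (d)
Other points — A E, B SE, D SW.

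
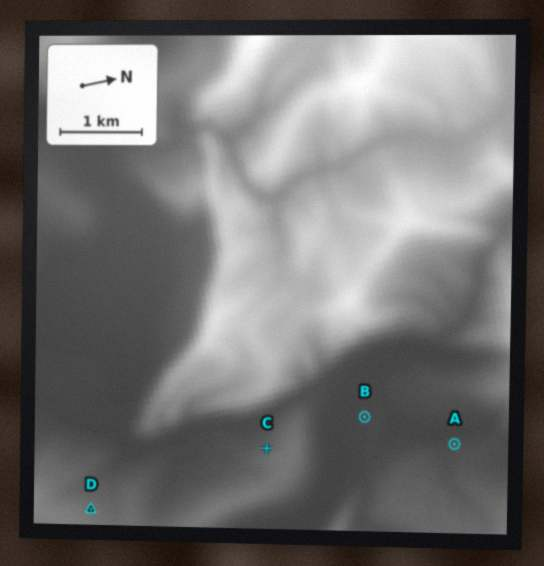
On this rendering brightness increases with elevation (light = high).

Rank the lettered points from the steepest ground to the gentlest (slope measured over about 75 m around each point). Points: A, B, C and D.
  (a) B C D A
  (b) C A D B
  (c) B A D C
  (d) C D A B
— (d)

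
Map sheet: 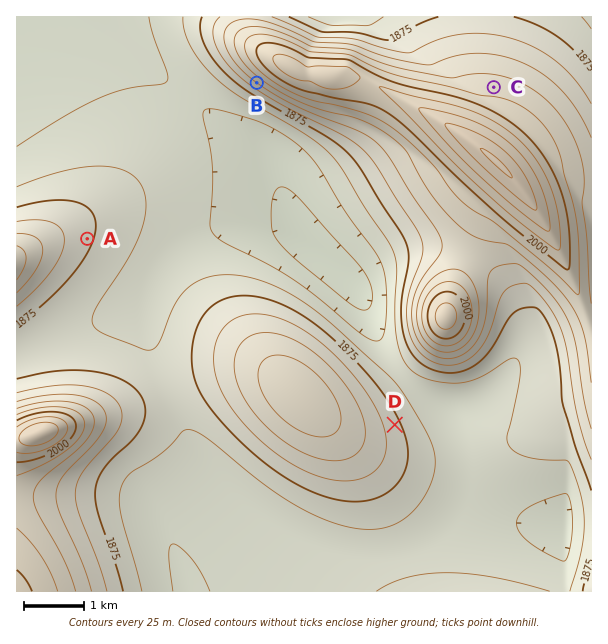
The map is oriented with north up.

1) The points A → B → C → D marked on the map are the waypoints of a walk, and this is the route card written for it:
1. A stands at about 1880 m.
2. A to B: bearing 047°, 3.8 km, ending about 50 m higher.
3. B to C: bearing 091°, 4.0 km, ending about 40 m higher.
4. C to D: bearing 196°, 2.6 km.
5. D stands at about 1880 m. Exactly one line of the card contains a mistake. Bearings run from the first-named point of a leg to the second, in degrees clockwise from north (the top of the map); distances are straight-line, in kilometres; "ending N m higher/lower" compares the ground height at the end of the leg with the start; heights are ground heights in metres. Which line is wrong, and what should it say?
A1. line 4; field distance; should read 5.9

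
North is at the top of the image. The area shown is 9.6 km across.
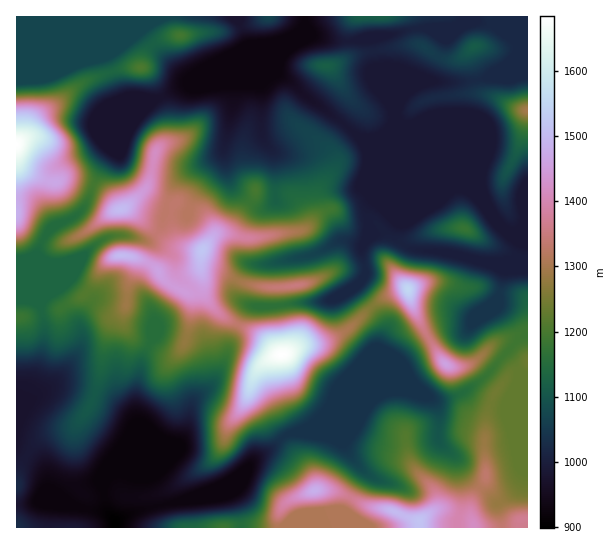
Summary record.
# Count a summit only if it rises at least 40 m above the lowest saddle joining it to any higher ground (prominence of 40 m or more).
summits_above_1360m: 7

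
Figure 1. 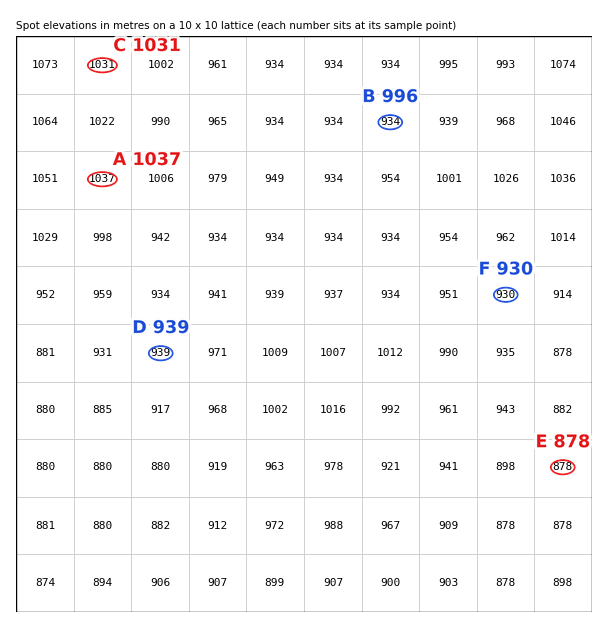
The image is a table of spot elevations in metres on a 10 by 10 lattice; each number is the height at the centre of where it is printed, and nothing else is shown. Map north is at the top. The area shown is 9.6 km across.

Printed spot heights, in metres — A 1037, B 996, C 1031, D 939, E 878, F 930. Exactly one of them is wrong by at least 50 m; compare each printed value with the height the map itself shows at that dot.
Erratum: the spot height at B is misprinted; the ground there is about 934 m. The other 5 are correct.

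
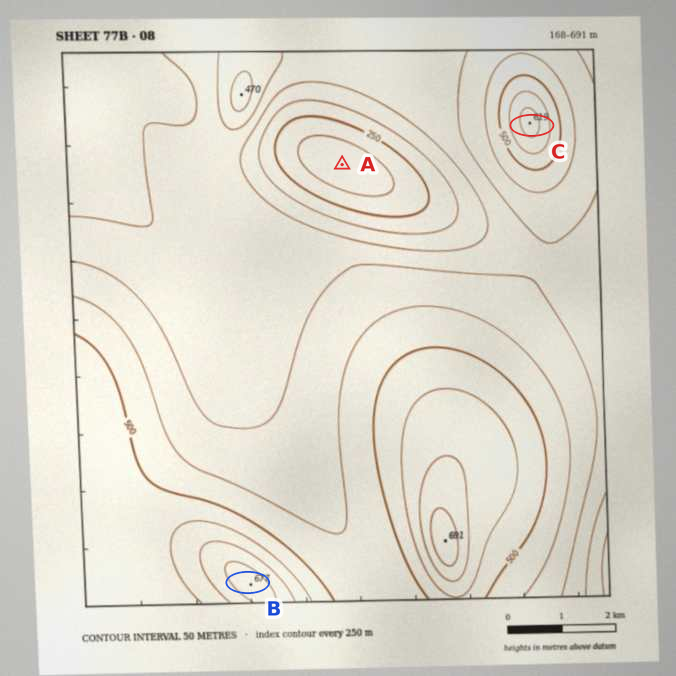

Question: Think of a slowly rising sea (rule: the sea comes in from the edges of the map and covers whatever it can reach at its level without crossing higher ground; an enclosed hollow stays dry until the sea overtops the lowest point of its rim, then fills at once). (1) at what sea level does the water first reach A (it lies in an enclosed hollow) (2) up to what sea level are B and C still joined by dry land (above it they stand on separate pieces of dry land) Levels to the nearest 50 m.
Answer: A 350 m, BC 400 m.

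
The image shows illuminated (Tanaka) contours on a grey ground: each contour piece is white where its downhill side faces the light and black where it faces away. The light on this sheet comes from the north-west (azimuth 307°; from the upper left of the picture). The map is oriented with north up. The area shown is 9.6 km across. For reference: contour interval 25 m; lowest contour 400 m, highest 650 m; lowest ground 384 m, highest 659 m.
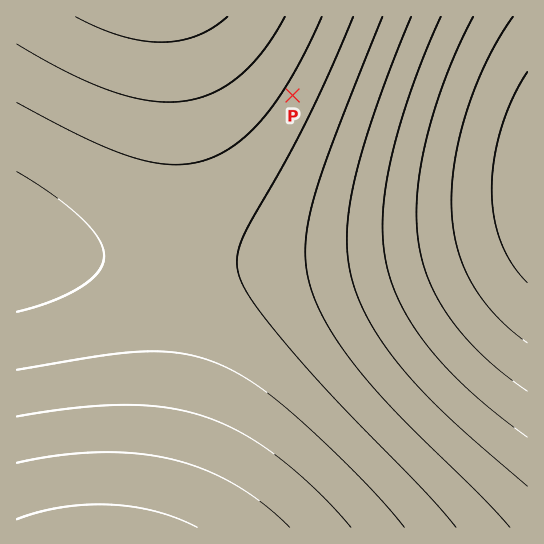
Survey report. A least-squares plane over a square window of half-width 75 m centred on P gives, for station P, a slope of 2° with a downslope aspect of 120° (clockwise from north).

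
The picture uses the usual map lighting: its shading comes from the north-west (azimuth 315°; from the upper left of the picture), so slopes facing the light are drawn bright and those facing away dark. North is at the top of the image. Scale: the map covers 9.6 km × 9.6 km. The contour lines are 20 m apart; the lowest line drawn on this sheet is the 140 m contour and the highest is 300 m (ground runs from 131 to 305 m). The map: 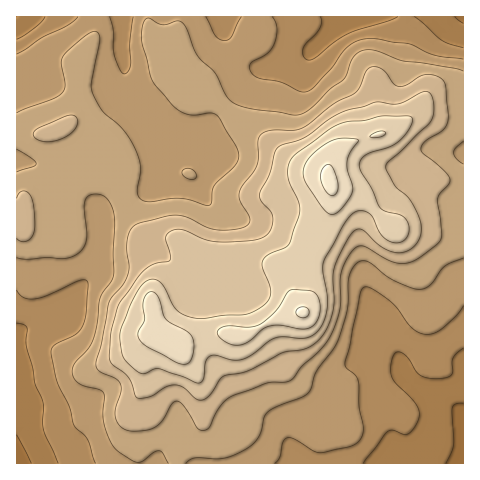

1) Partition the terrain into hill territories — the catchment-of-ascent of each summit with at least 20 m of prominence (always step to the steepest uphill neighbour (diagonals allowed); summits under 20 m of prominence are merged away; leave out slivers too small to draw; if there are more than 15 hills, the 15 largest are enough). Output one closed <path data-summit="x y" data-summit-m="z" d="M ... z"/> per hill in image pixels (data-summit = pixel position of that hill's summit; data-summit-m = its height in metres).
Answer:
<path data-summit="329 182" data-summit-m="305" d="M463 16l-341 1-1 31 3 14-1 29 10 17 29 24 0 8-5 14-1 26-2 7-13 5-25 2-11 8-4 8 1 34-6 22 7-5 26-2 24-7 12 4 20 19 4 2 7-2 7-12 11-47 0-5-5-8 7 7 9 4 42 16 41 28 33 9 15 7 8 10 14 39 20 31 0 5-8-6-19 0-34 21-5 8-6 28-26 43 0 11 164-1z"/><path data-summit="302 313" data-summit-m="303" d="M213 206l1 10-11 47-7 12-4 2-7-2-20-19-12-4-24 7-26 2-19 23-12 21-9 10-9 5-28 8-10 7 1 129 282 0 3-16 24-38 6-28 5-8 34-21 13-1 15 6-9-17-12-18-14-39-8-10-15-7-33-9-41-28-42-16z"/><path data-summit="61 129" data-summit-m="225" d="M122 16l-106 1 1 317 9-6 28-8 9-5 30-42 6-13 3-16-1-34 4-8 11-8 30-3 6-2 3-4 1-24 6-21 0-8-29-24-10-17 1-29-3-14z"/>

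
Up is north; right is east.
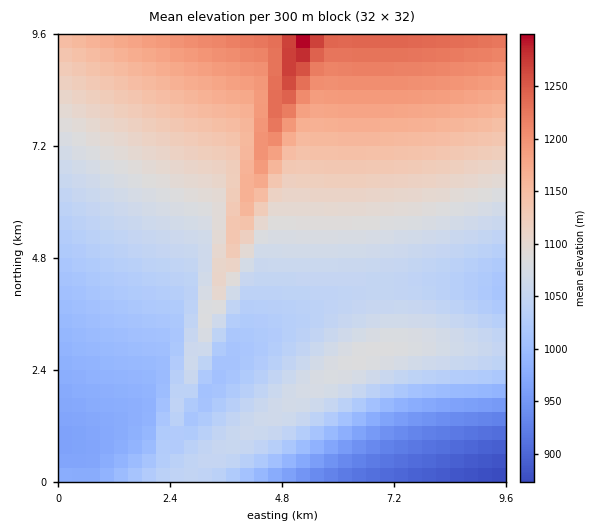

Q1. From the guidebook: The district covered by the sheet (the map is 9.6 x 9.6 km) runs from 870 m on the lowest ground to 1310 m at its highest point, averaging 1080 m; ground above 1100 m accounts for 31.7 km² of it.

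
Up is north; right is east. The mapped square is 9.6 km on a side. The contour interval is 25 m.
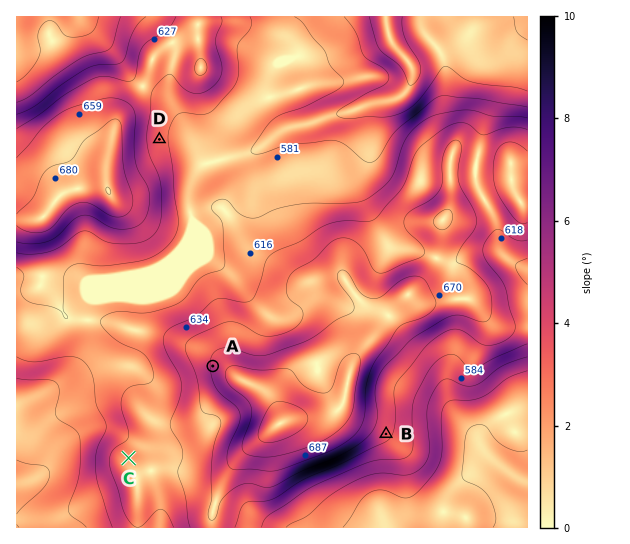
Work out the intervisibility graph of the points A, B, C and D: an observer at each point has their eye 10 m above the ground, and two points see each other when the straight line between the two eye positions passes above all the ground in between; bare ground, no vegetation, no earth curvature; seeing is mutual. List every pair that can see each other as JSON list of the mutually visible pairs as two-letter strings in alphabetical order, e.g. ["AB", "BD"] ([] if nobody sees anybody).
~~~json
["AC", "AD"]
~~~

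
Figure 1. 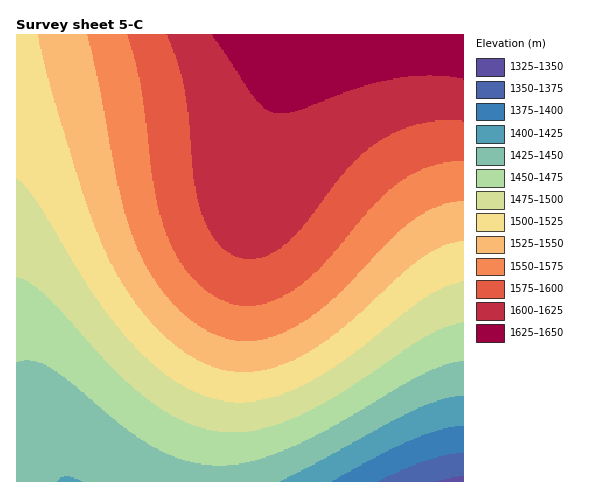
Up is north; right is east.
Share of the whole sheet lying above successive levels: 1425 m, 96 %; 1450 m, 86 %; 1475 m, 76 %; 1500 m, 67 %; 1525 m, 55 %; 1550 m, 44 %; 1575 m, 33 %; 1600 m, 21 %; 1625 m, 7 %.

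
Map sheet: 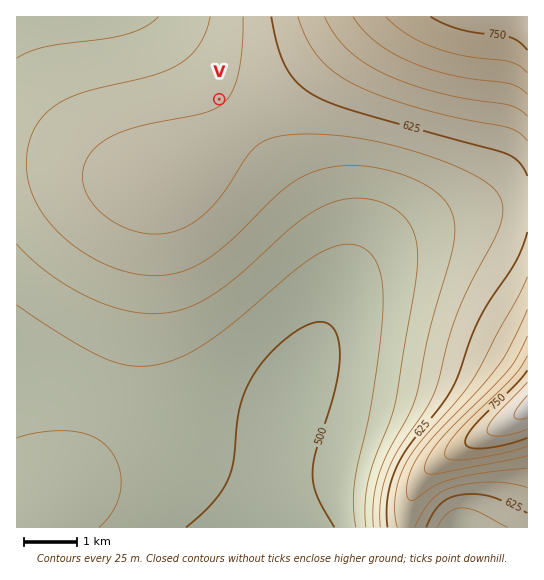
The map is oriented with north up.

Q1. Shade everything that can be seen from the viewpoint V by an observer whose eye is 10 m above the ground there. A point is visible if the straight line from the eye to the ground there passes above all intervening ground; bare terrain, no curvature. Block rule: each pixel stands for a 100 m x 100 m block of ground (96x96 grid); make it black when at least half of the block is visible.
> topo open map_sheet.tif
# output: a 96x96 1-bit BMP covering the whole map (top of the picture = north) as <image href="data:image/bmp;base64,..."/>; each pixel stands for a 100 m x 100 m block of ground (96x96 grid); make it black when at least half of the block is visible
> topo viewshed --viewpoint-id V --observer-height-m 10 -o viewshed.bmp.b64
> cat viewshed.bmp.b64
<image width="96" height="96" href="data:image/bmp;base64,Qk2+BAAAAAAAAD4AAAAoAAAAYAAAAGAAAAABAAEAAAAAAIAEAAATCwAAEwsAAAIAAAAAAAAA////AAAAAAAAAAAAAAAAAD8AAAAAAAAAAAAAAD8AAAAAAAAAAAAAAD8AAAAAAAAAAAAAAD+AAAAAAAAAAAAAAD+AAAAAAAAAAAAAAD+AAAAAAAAAAAAAAB/AAAAAAAAAAAAAAB/AAAAAAAAAAAAAAB/gAAAAAAAAAAAAAB/wAAAAAAAAAAAAAA/4AAAAAAAAAAAAAA/8AAAAAAAAAAAAAA/+AAAAAAAAAAAAAAf/gAAAAAAAAAAAAAf/wAAAAAAAAAAAAAP/8AAAAAAAAAAAAAP//AAAAAAAAAAAAAH//wAAAAAAAAAAAAH//8AAAAAAAAAAAAD//+AAAAAAAAAAAAD///gAAAAAAAAAAAB///wAAAAAAAAAAAB///8AAAAAAAAAAAB///8AAAAAAAAAAAA///8AAAAAAAAAAAA///8AAAAAAAAAAAA///8AAAAAAAAAAAA///8AAAAAAAAAAAAf//8AAAAAAAAAAAAf//8AAAAAAAAAAAAf//8AAAAAAAAAAAAf//8AAAAAAAAAAAAf//8AAAAAAAAAAAAP//8AAAAAAAAAAAAP//8AAAAAAAAAAAAP//8AAAAAAAAAAAAH//8AAAAAAAAAAAAH//8AAAAAAAAAAAAH//8AAAAAAAAAAAAD//8AAAAAAAAAAAAD//8AAAAAAAAAAAAD//8AAAAAAAAAAAAB//8AAAAAAAAAAAAB//8AAAAAAAAAAAAB//8AAAAAAAAAAAAA//8AAAAAAAAAAAAA//8AAAAAAAAAAAAAf/8AAAAAAAAAAAAAf/8AAAAAAAAAAAAAP/8AAAAAAAAAAAAAP/8AAAAAAAAAAAAAH/8AAAAAAAAAAAAAH/8AAAAAAAAAAAAAD/8AAAAAAAAAAAAAB/8AAAAAAAAAAAAAB/8AAAAAAAAAAAAAA/8AAAAAAAAAAAAAA/8AAAAAAAAAAAAAAf8AAAAAAAAAAAAAAf8AAAAAAAAAAAAAAP8AAAAAAAAAAAAAAP8AAAAAAAAAAAAAAP8AAAAAAAAAAAAAAP8AAAAAAAAAAAAAAP8AAAAAAAAAAAAAAP8AAAAP4AAAAAAAAf8AAAB/+AAAAAAAA/8AAAH//AAAAAAAD/8AAAP//gAAAAAAP/8AAA///wAAAAAA//8AAB///4AAAAAD/58AAD///8AAAAAf/AcAAH///+AAAAD/+AMAAP////gAAA//8AMAAf////4AAH//4AMAA//////AH///4AEAD///////////wAEAH///////////wAEAP///////////wAEA////////////wAEB////////////wAEH////////////wAEP////////////wAE/////////////wAF/////////////wAH/////////////wAH/////////////wAD/////////////wAD/////////////gAD/////////////gAD/////////////gAD/////////////gAD/////////////AAD/////////////AAD////////////+AAA="/>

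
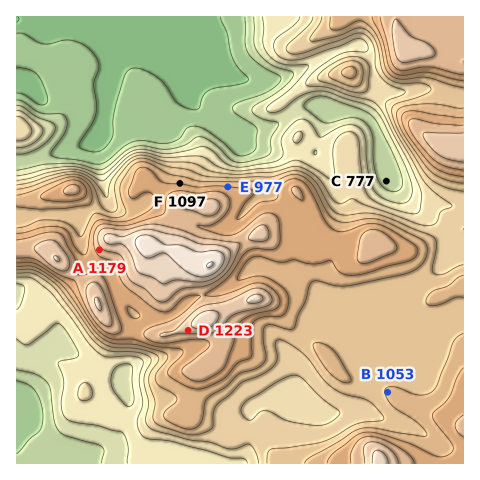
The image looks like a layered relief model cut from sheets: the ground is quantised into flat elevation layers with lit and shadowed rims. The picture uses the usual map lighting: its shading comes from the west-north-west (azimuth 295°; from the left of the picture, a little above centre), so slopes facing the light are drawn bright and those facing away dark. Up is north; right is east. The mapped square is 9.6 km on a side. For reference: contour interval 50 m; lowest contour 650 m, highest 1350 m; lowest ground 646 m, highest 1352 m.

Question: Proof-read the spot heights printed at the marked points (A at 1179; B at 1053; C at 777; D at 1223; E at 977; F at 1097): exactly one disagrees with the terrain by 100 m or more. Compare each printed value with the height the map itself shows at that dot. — E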